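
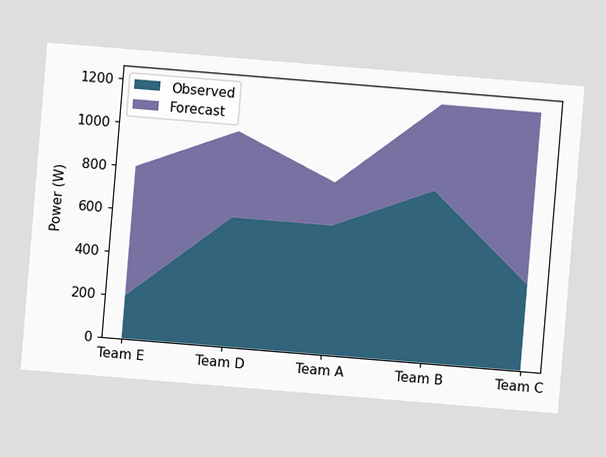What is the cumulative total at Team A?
800W

The chart is tilted about 5° clockwise. The stacked total at Team A reaches 800W.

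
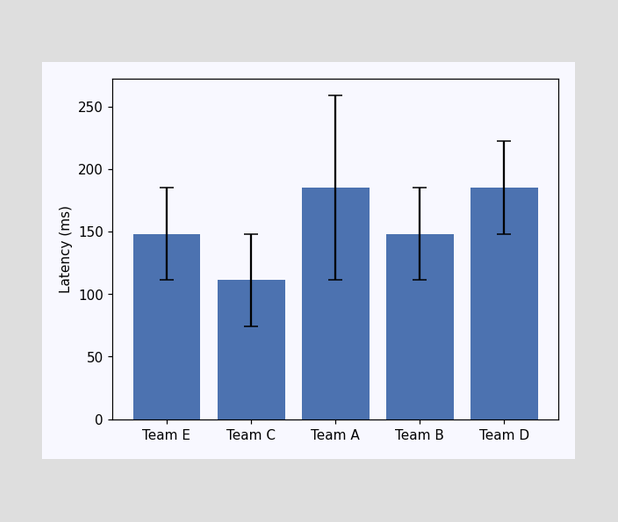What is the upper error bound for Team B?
185ms

The Team B bar's upper whisker reaches 185ms.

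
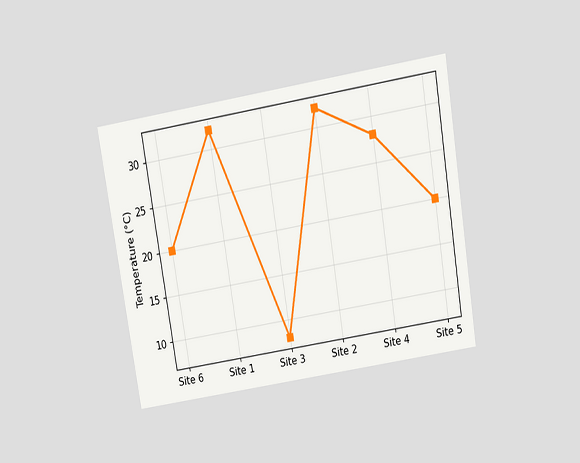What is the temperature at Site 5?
20°C

The chart is tilted about 9° counter-clockwise and viewed slightly from above. At Site 5, the line is at 20°C.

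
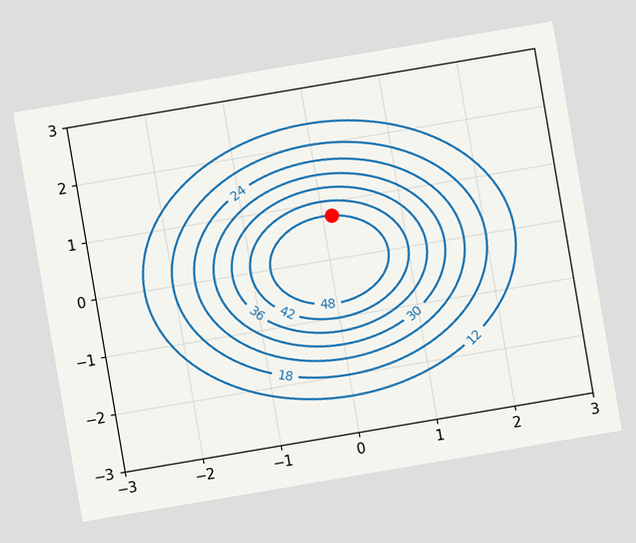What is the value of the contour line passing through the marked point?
The chart is tilted about 10° counter-clockwise. The marked point sits on the contour labelled 48.

48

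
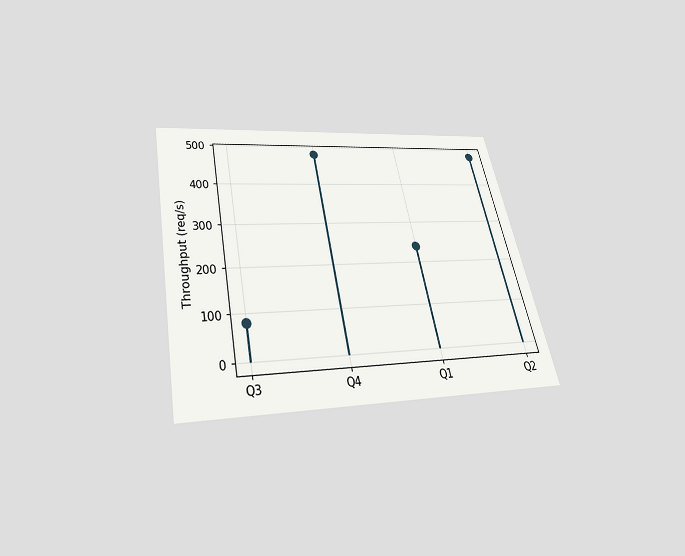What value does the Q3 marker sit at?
The chart is tilted about 12° counter-clockwise and viewed slightly from below. The Q3 marker sits at 80req/s.

80req/s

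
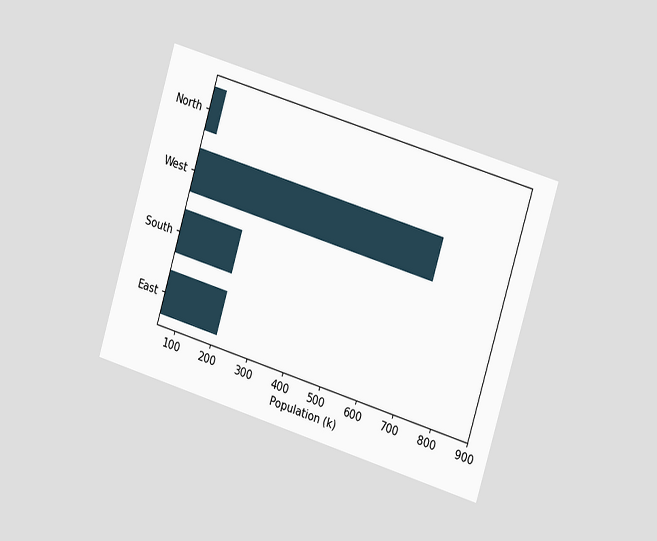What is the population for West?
714k

The chart is tilted about 17° clockwise and viewed slightly from the right. Reading along the chart's x-axis, the West bar reaches 714k.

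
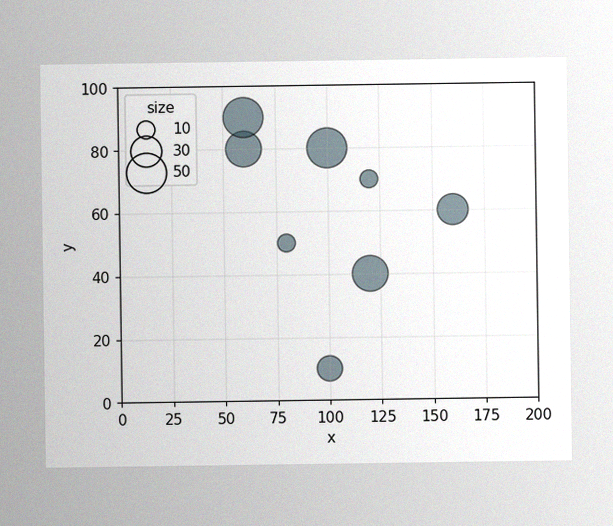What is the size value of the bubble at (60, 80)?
The image has some photo noise and uneven lighting. Matching the bubble at (60, 80) against the size legend gives 40.

40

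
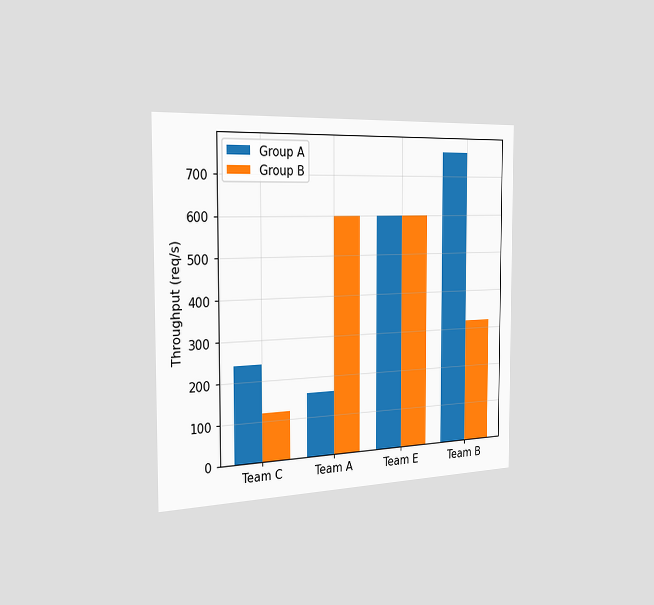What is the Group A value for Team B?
The chart is viewed slightly from the left. The Group A bar at Team B reaches 760req/s on the y-axis.

760req/s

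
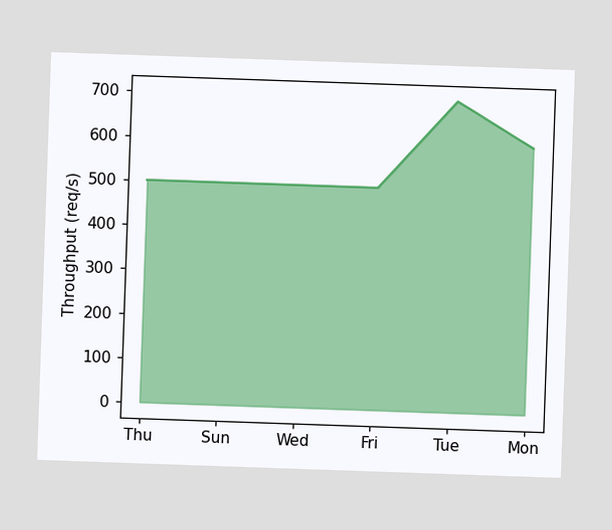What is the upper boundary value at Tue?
700req/s

At Tue the upper boundary is at 700req/s.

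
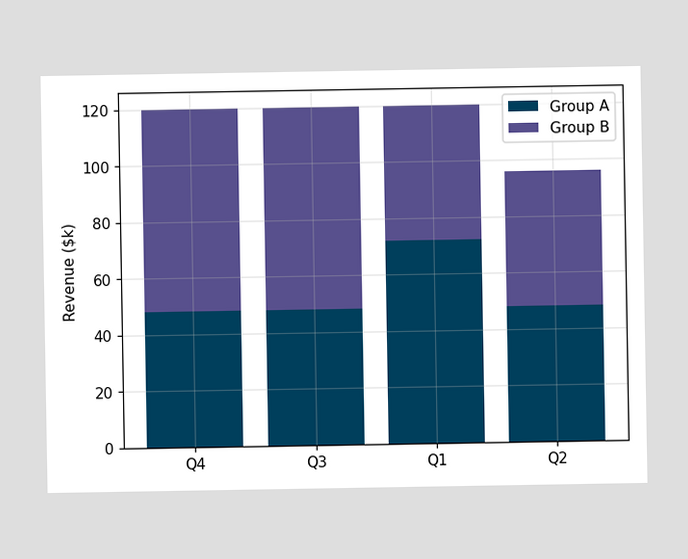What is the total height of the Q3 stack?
$120k

The Q3 stack's top reaches $120k on the y-axis.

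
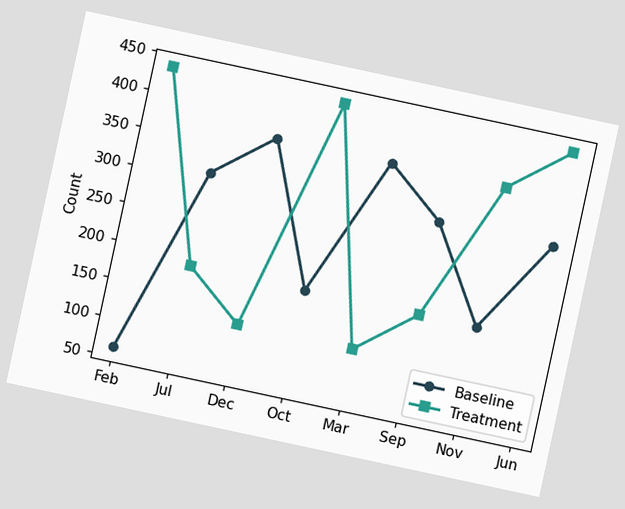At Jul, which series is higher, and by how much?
Baseline, by 124

The chart is tilted about 12° clockwise. At Jul, Baseline sits above the other line by 124.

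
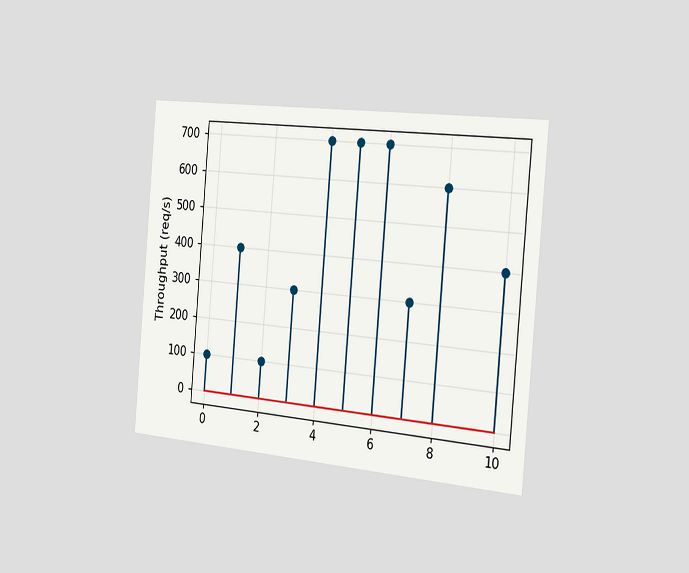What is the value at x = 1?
The chart is tilted about 5° clockwise and viewed slightly from the right. The stem at x=1 reaches 400req/s.

400req/s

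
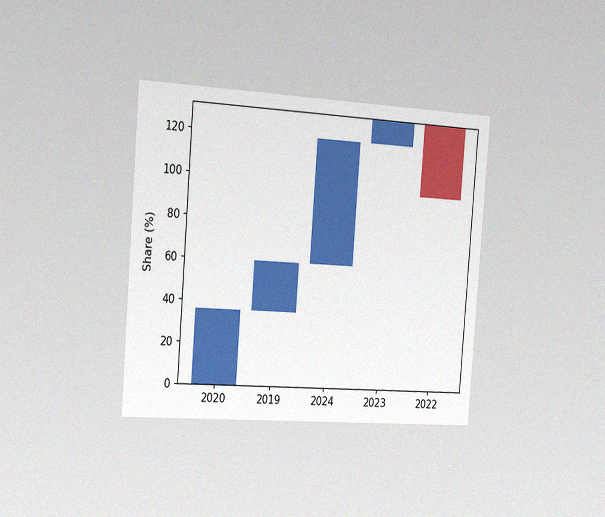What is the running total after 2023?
132%

The chart is tilted about 4° clockwise and viewed slightly from the left, with some photo noise. After 2023 the running total reaches 132%.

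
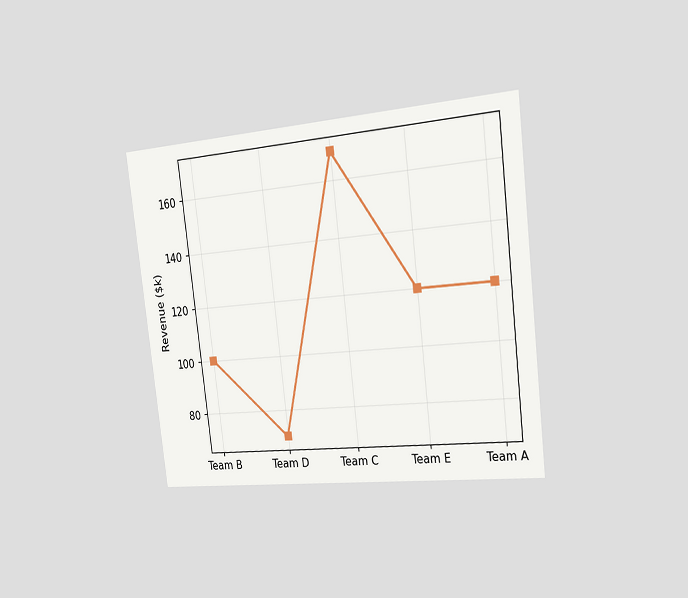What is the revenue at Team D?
The chart is tilted about 7° counter-clockwise and viewed slightly from the right. At Team D, the line is at $70k.

$70k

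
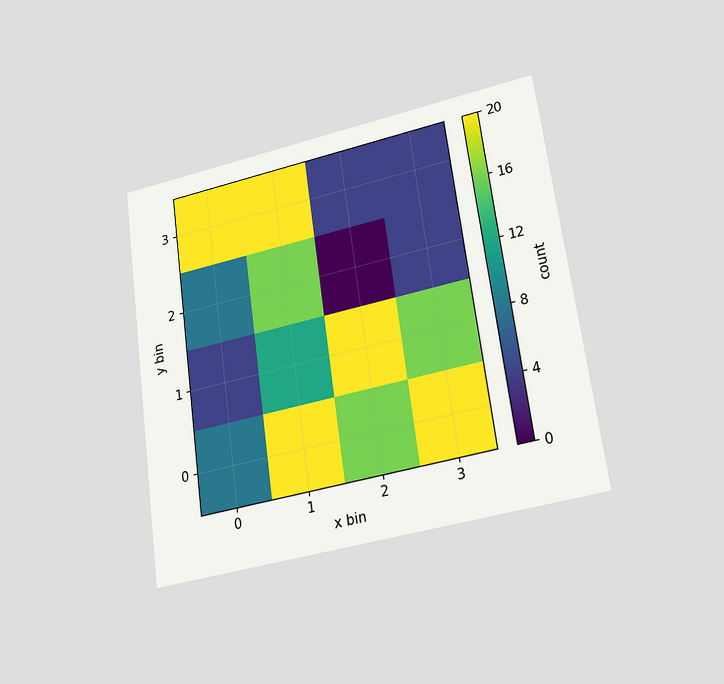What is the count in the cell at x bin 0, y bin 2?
The chart is tilted about 8° counter-clockwise and viewed at a slight angle. Matching the cell (0, 2) against the colorbar gives 8.

8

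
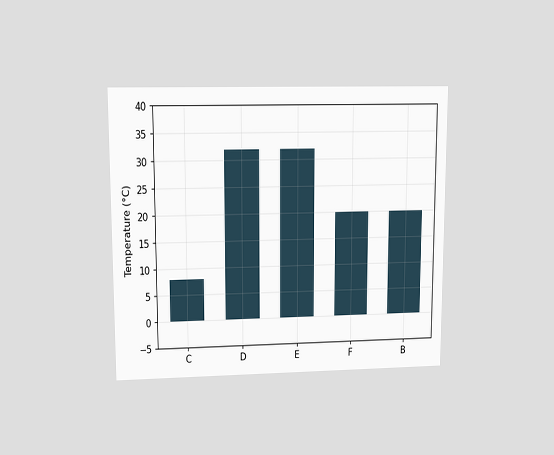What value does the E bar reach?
The chart is viewed at a slight angle. Reading along the chart's y-axis, the E bar reaches 32°C.

32°C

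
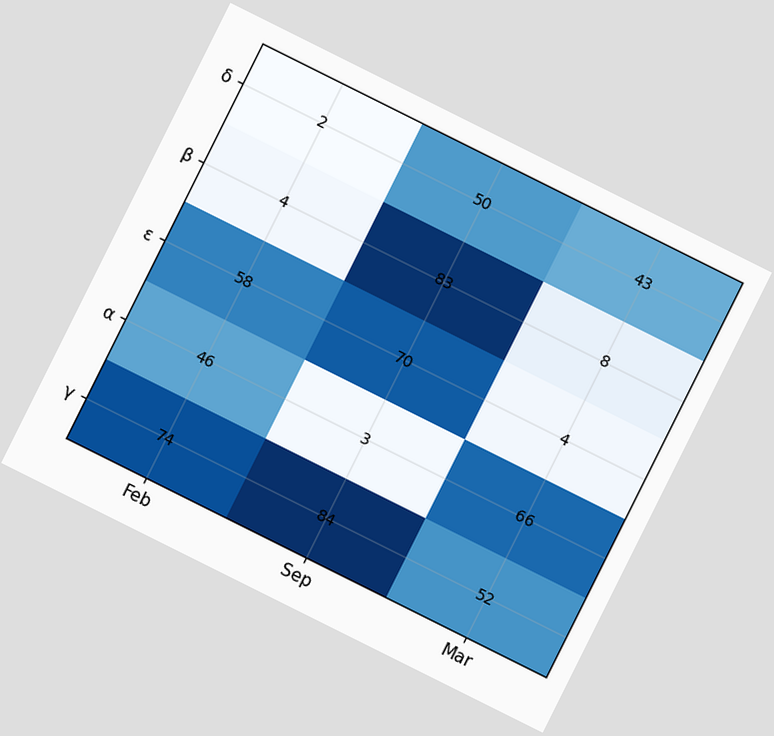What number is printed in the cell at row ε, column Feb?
58

The chart is tilted about 26° clockwise. The (ε, Feb) cell reads 58.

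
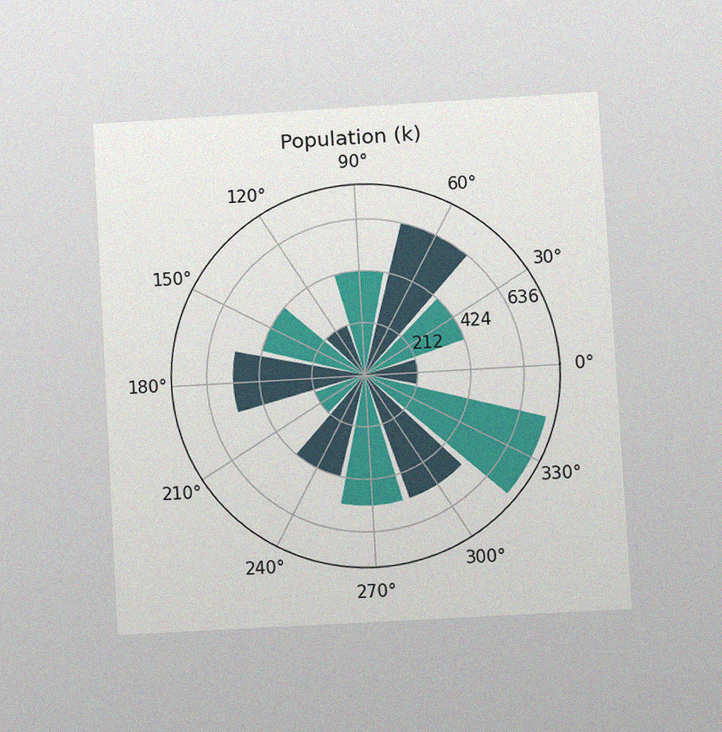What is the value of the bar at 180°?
The chart is tilted about 3° counter-clockwise and viewed at a slight angle, with some photo noise. The bar at 180° reaches 530k on the radial axis.

530k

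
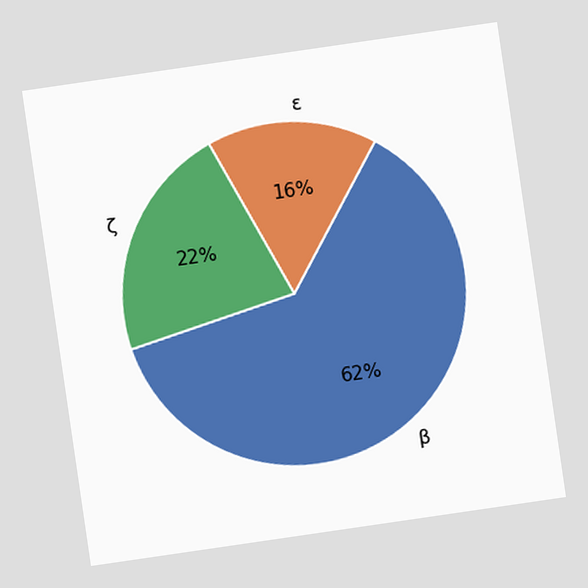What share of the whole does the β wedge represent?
62%

The chart is tilted about 8° counter-clockwise. The β slice takes up 62% of the pie.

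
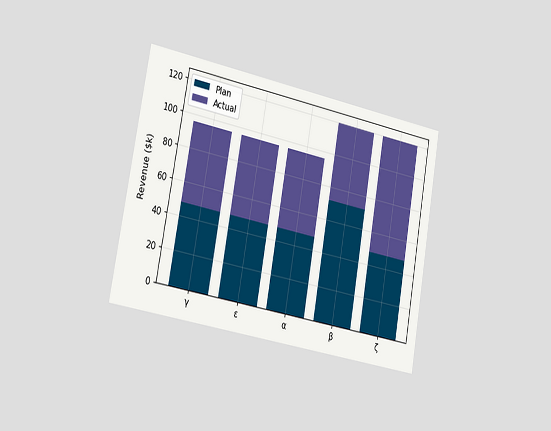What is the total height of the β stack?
The chart is tilted about 10° clockwise and viewed slightly from the left. The β stack's top reaches $120k on the y-axis.

$120k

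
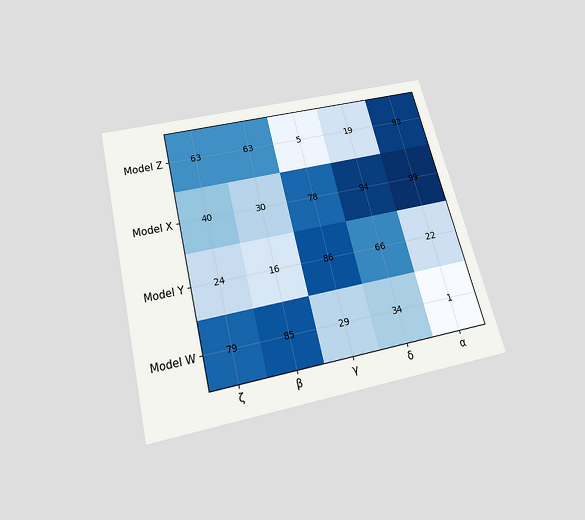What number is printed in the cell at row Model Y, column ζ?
The chart is tilted about 14° counter-clockwise and viewed slightly from below. The (Model Y, ζ) cell reads 24.

24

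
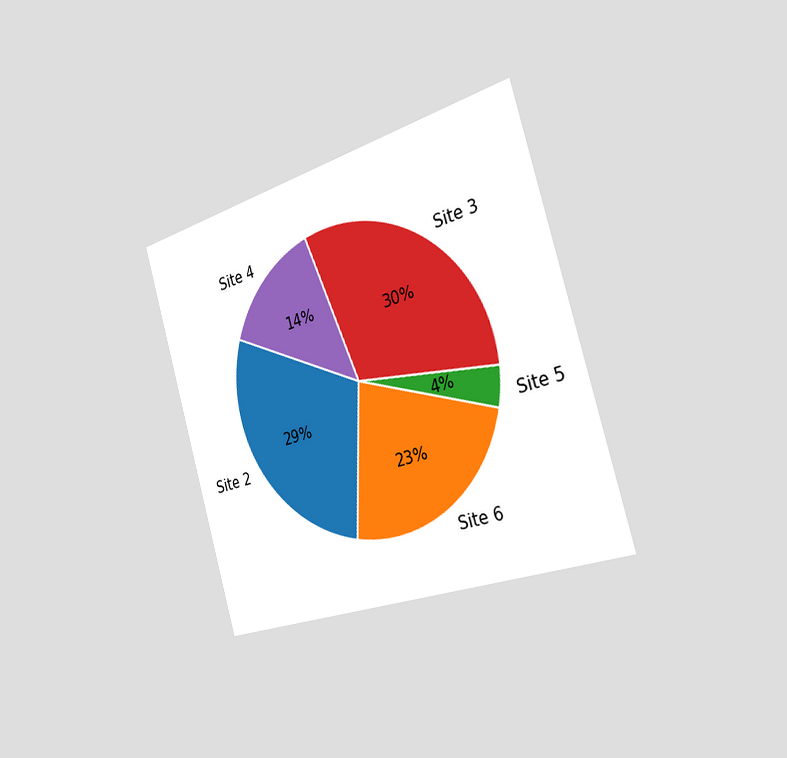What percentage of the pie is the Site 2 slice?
29%

The chart is tilted about 17° counter-clockwise and viewed slightly from the right. The Site 2 slice takes up 29% of the pie.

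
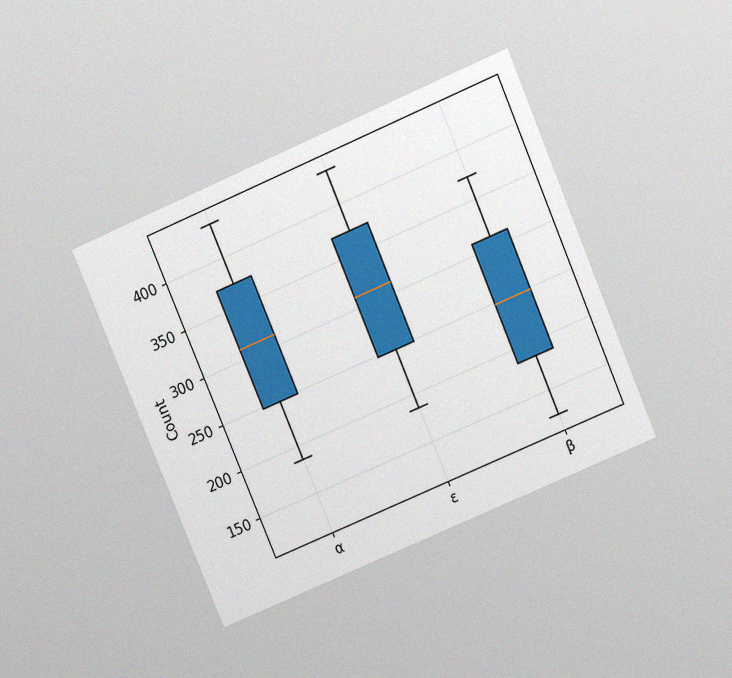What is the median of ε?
310

The chart is tilted about 23° counter-clockwise and viewed slightly from above, with some photo noise. The median line in the ε box sits at 310.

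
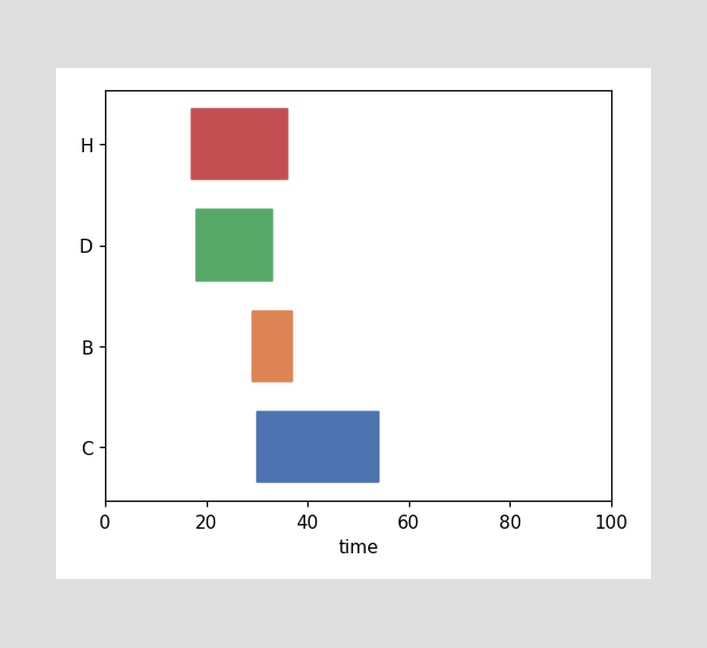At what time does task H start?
17

The H bar begins at t=17.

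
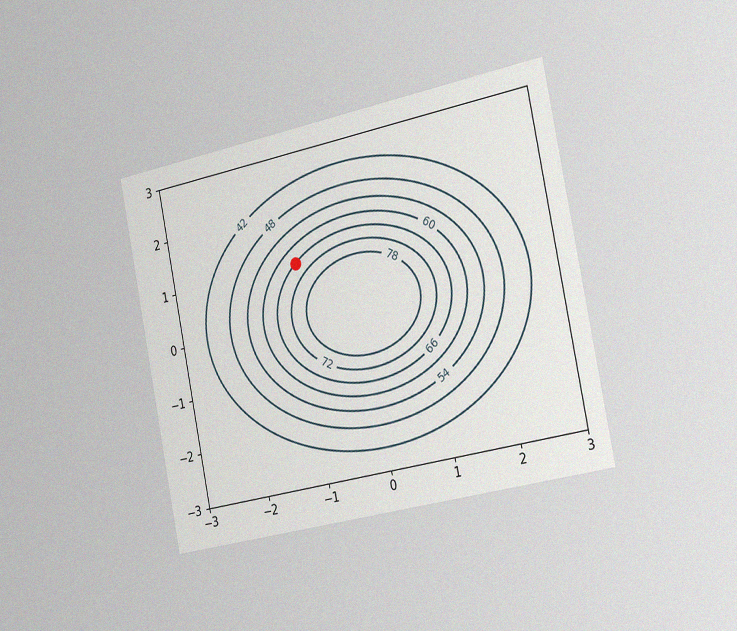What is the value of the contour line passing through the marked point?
The chart is tilted about 11° counter-clockwise and viewed slightly from the right, with some photo noise. The marked point sits on the contour labelled 66.

66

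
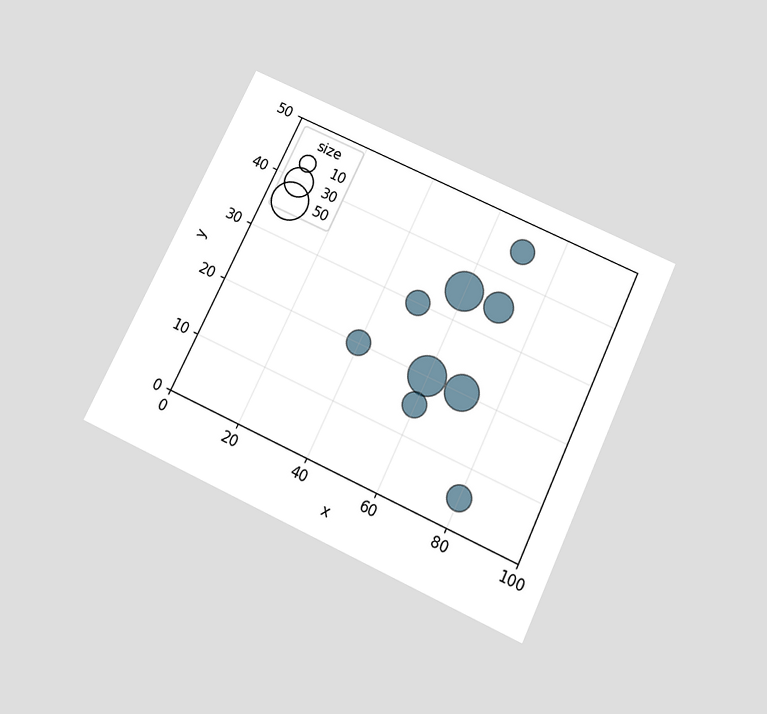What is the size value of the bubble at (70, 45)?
The chart is tilted about 25° clockwise and viewed slightly from below. Matching the bubble at (70, 45) against the size legend gives 20.

20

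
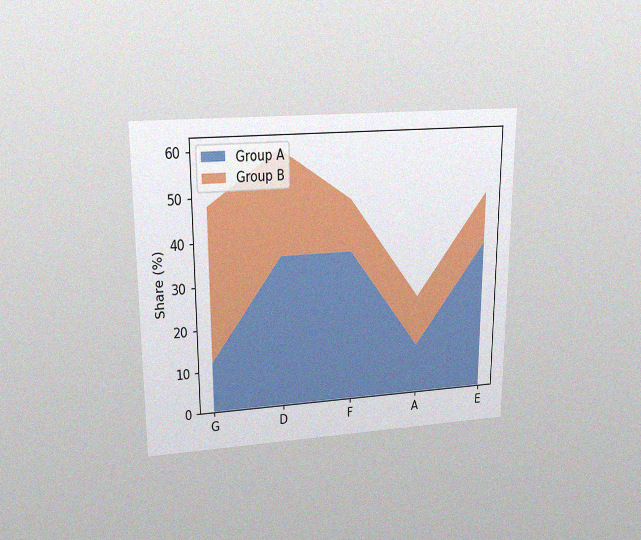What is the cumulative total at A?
The chart is viewed slightly from above, with some photo noise. The stacked total at A reaches 24%.

24%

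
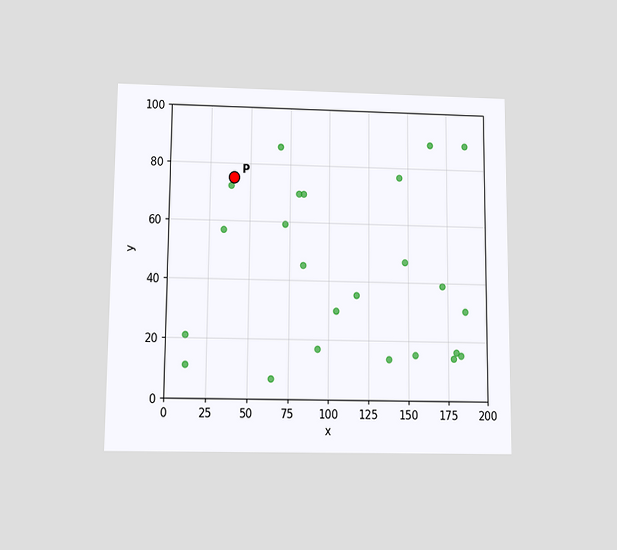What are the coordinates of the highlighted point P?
(40, 75)

The chart is viewed slightly from below. Following the gridlines from P to each axis, P sits at (40, 75).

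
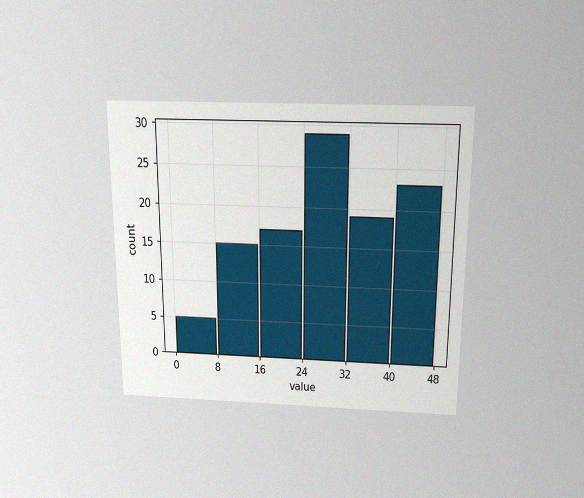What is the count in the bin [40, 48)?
23

The chart is viewed slightly from above, with some photo noise. The [40, 48) bin has height 23.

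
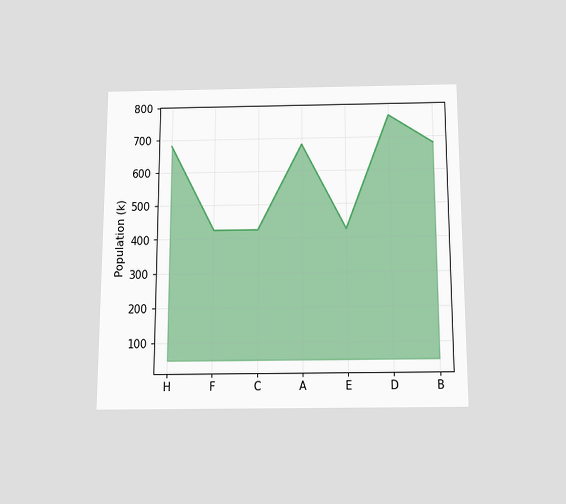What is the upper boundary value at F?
The chart is viewed slightly from below. At F the upper boundary is at 425k.

425k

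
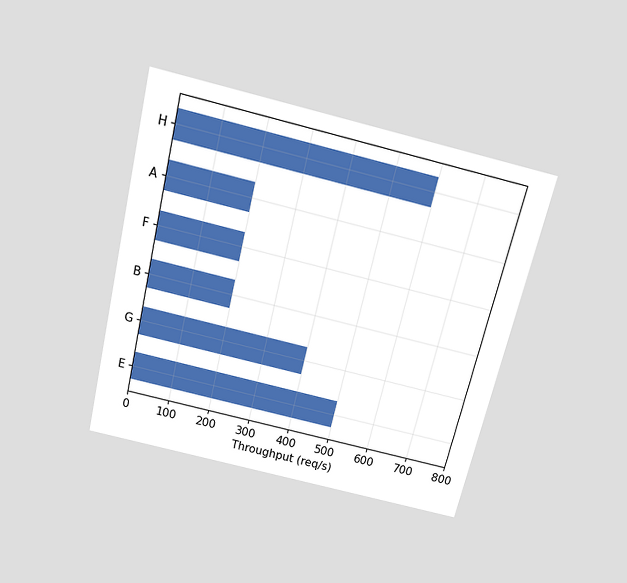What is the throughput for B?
The chart is tilted about 14° clockwise and viewed slightly from above. Reading along the chart's x-axis, the B bar reaches 200req/s.

200req/s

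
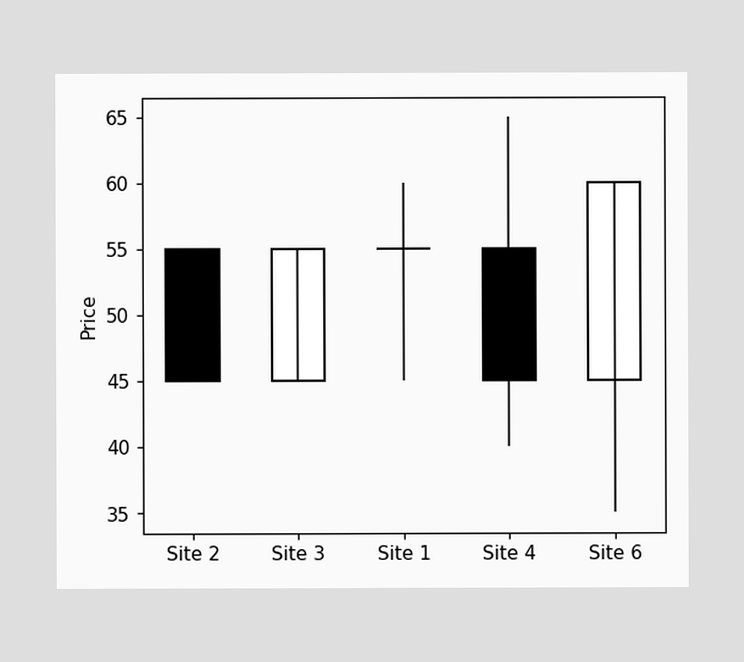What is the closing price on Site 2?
The Site 2 candle closes at 45.

45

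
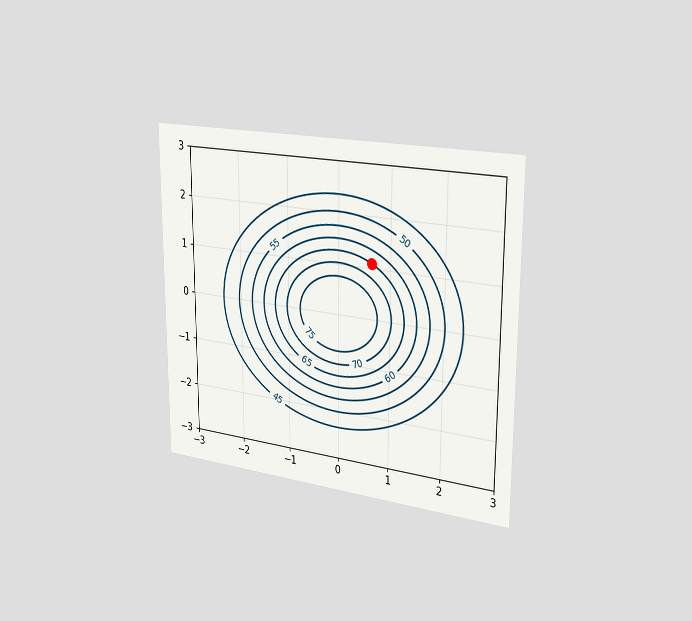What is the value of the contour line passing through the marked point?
The chart is viewed slightly from the right. The marked point sits on the contour labelled 65.

65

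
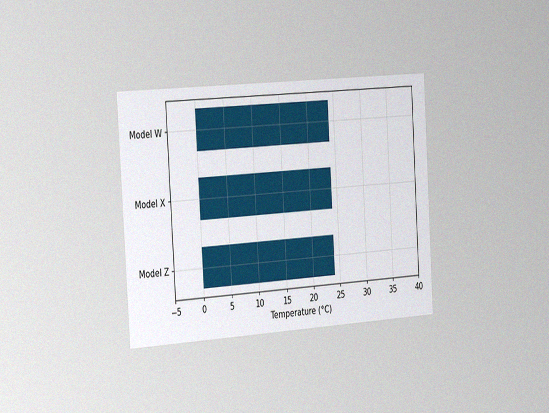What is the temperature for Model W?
The chart is tilted about 3° counter-clockwise and viewed slightly from the left, with some photo noise. Reading along the chart's x-axis, the Model W bar reaches 24°C.

24°C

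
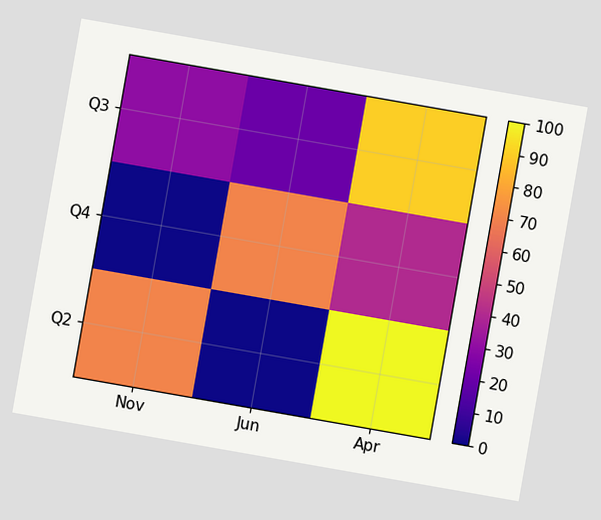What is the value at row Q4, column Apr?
The chart is tilted about 10° clockwise. Matching cell (Q4, Apr) against the colorbar gives 40.

40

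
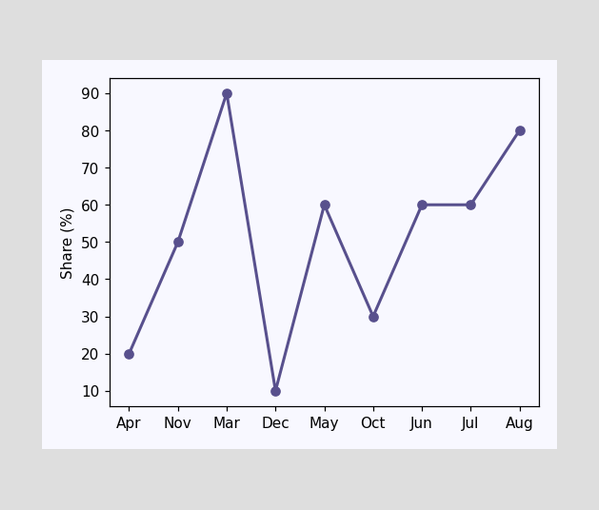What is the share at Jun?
60%

At Jun, the line is at 60%.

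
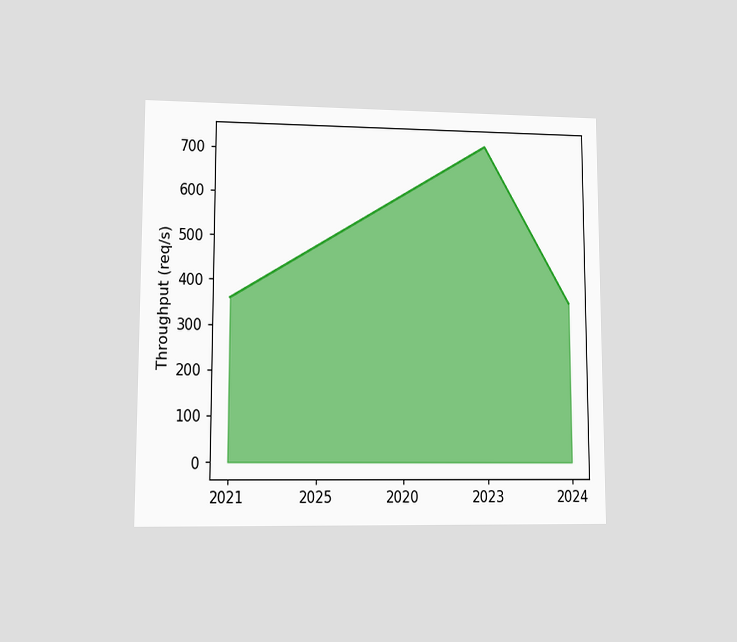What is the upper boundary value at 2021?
The chart is viewed at a slight angle. At 2021 the upper boundary is at 360req/s.

360req/s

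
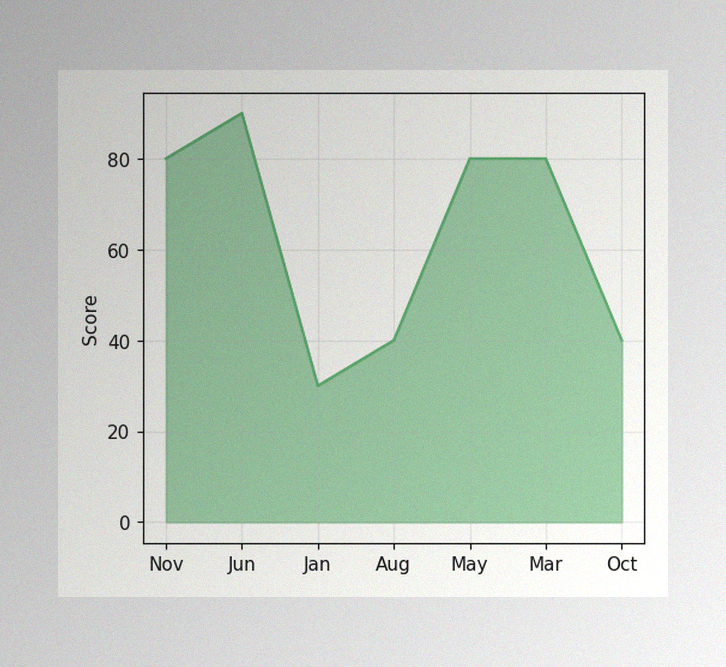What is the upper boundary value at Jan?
30

The image has some photo noise and uneven lighting. At Jan the upper boundary is at 30.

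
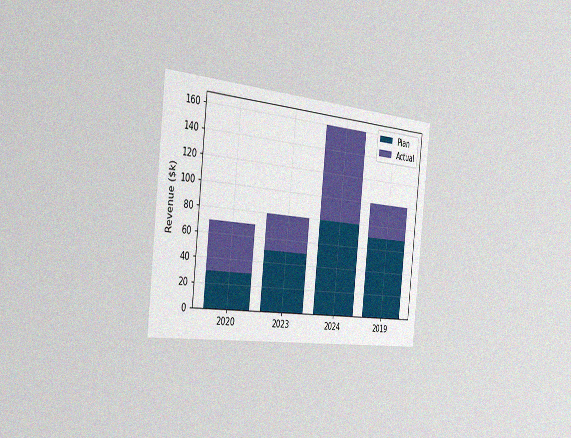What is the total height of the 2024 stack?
$160k

The chart is tilted about 6° clockwise and viewed slightly from the left, with some photo noise. The 2024 stack's top reaches $160k on the y-axis.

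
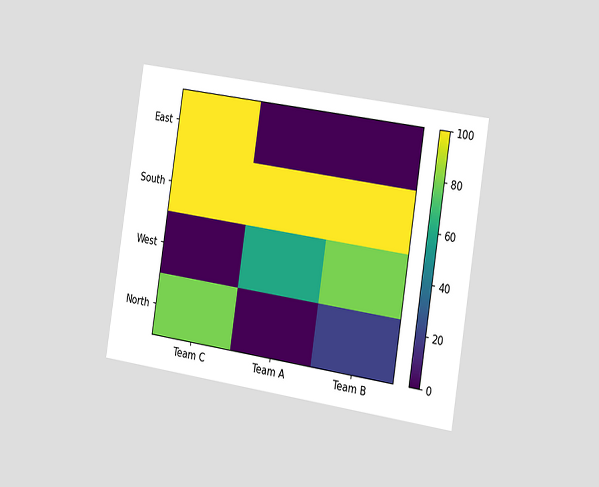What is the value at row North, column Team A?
The chart is tilted about 9° clockwise and viewed slightly from the right. Matching cell (North, Team A) against the colorbar gives 0.

0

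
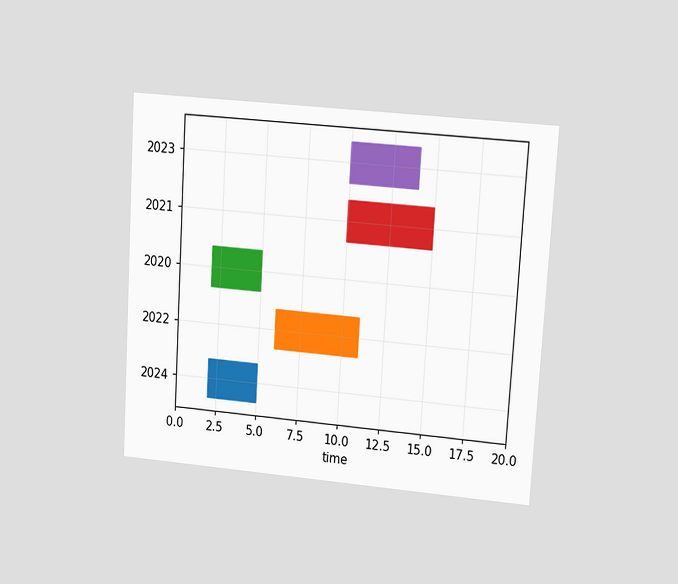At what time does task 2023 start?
10

The chart is tilted about 4° clockwise and viewed at a slight angle. The 2023 bar begins at t=10.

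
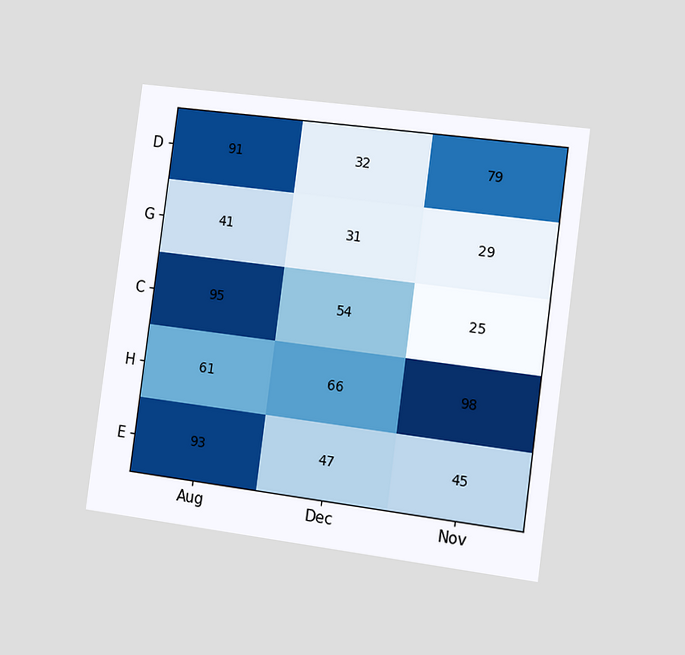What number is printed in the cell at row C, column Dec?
The chart is tilted about 8° clockwise and viewed slightly from the right. The (C, Dec) cell reads 54.

54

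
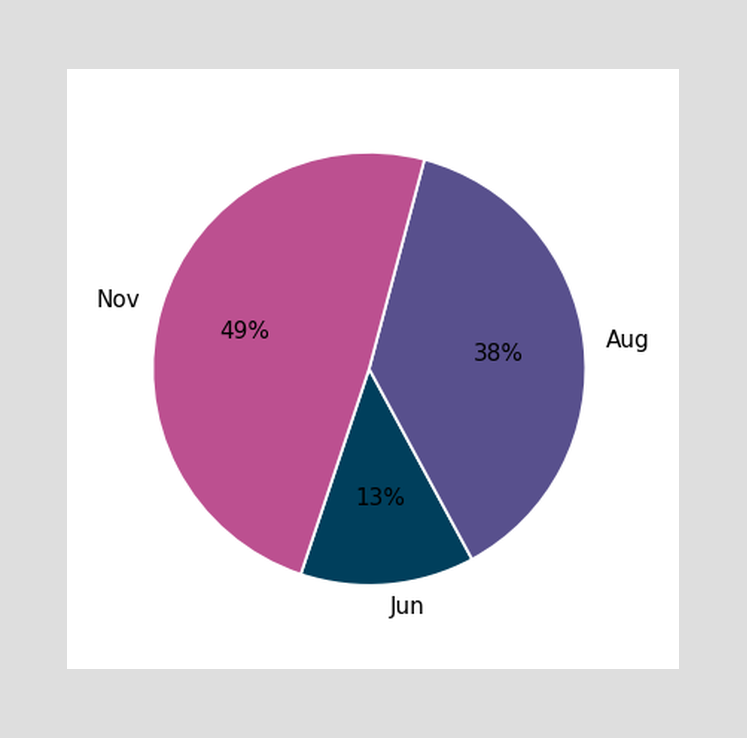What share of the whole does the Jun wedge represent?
The Jun slice takes up 13% of the pie.

13%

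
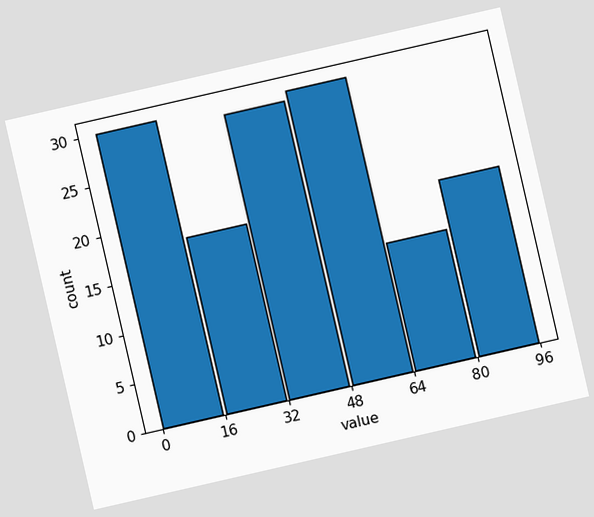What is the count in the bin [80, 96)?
18

The chart is tilted about 13° counter-clockwise. The [80, 96) bin has height 18.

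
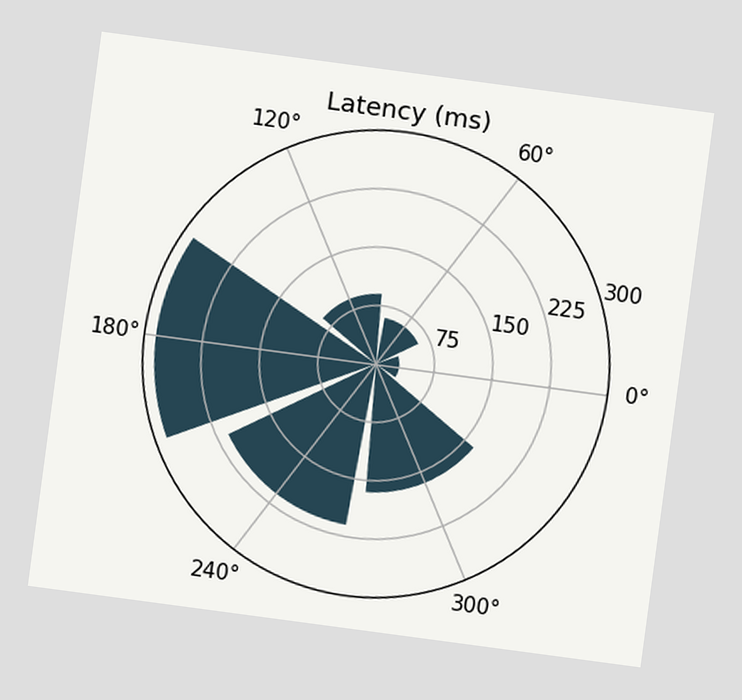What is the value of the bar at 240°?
210ms

The chart is tilted about 8° clockwise. The bar at 240° reaches 210ms on the radial axis.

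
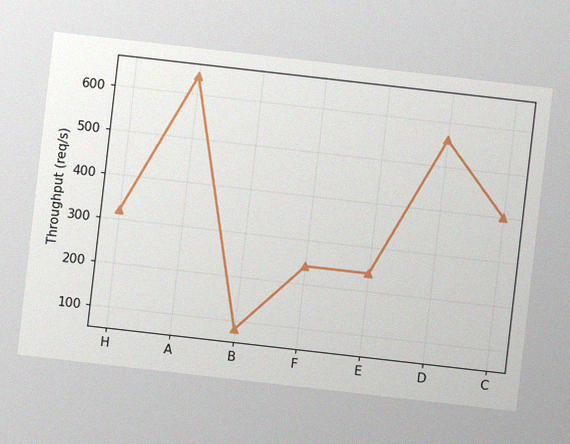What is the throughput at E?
The chart is tilted about 6° clockwise, with some photo noise. At E, the line is at 240req/s.

240req/s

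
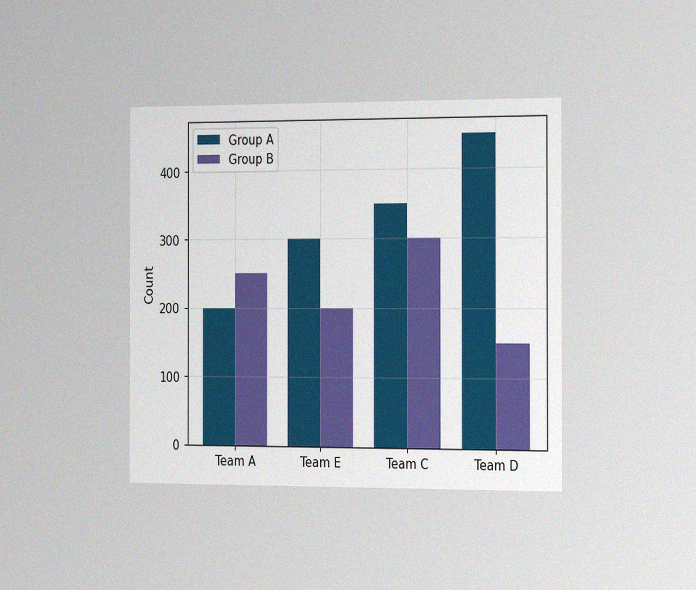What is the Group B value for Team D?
150

The chart is viewed slightly from the right, with some photo noise. The Group B bar at Team D reaches 150 on the y-axis.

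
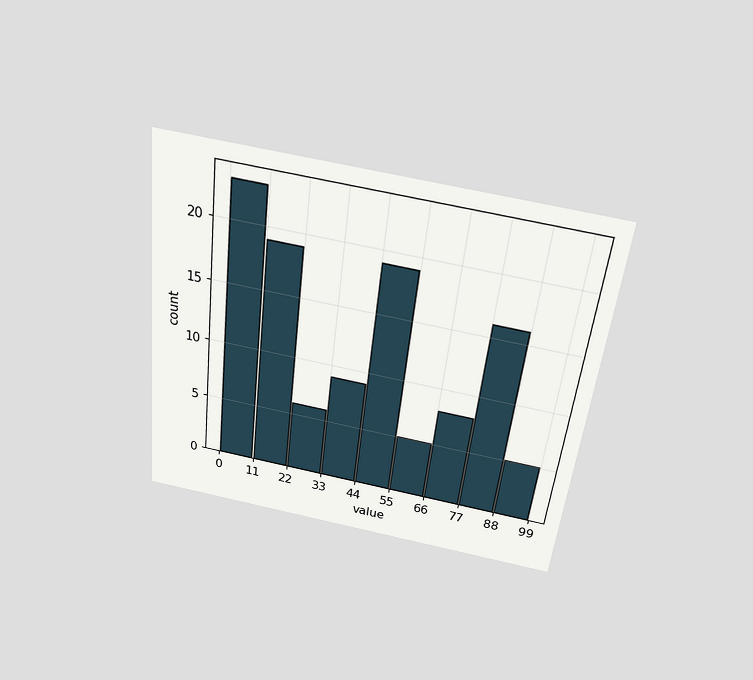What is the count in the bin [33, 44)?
9

The chart is tilted about 7° clockwise and viewed slightly from above. The [33, 44) bin has height 9.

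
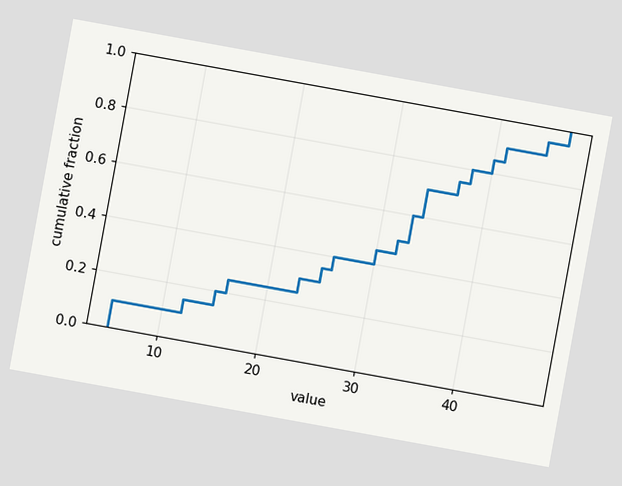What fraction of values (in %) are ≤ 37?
75%

The chart is tilted about 10° clockwise. At x=37 the ECDF step is at 75%.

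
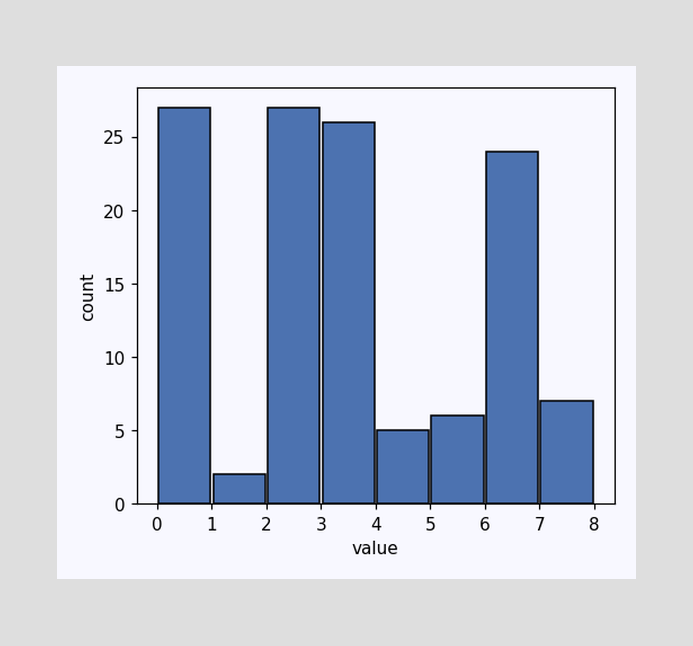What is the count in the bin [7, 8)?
7

The [7, 8) bin has height 7.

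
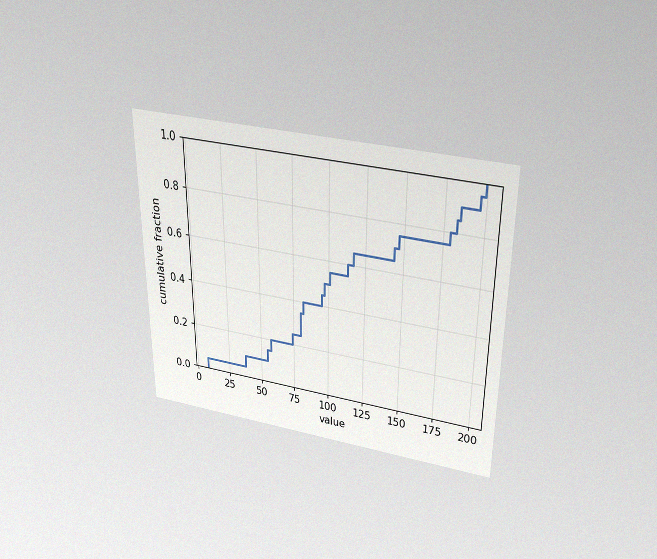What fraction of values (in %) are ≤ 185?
90%

The chart is viewed slightly from above, with some photo noise. At x=185 the ECDF step is at 90%.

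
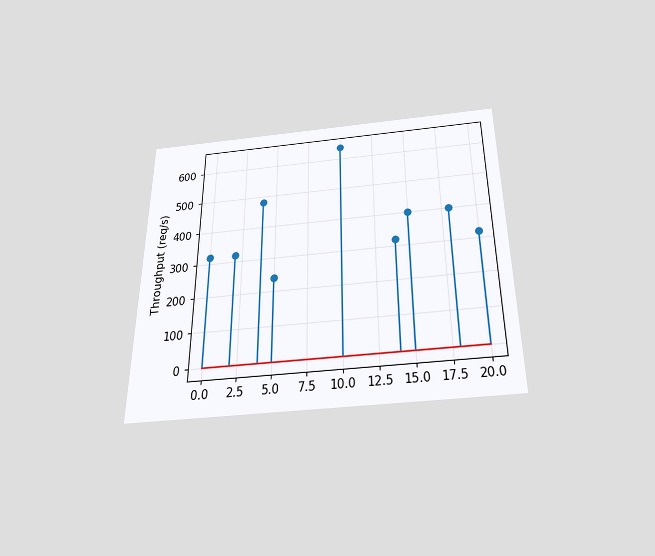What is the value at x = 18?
The chart is viewed slightly from below. The stem at x=18 reaches 400req/s.

400req/s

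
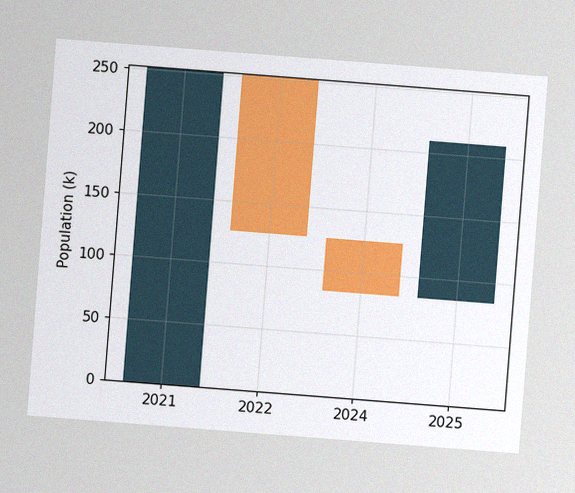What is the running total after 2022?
126k

The chart is tilted about 4° clockwise, with some photo noise. After 2022 the running total reaches 126k.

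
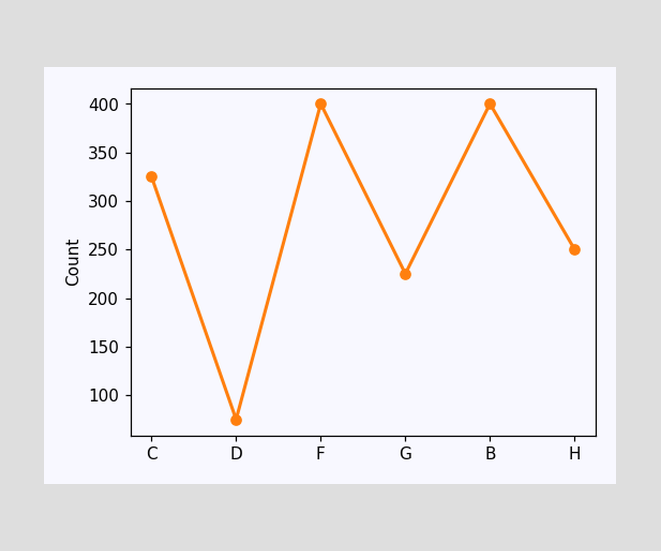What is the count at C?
325

At C, the line is at 325.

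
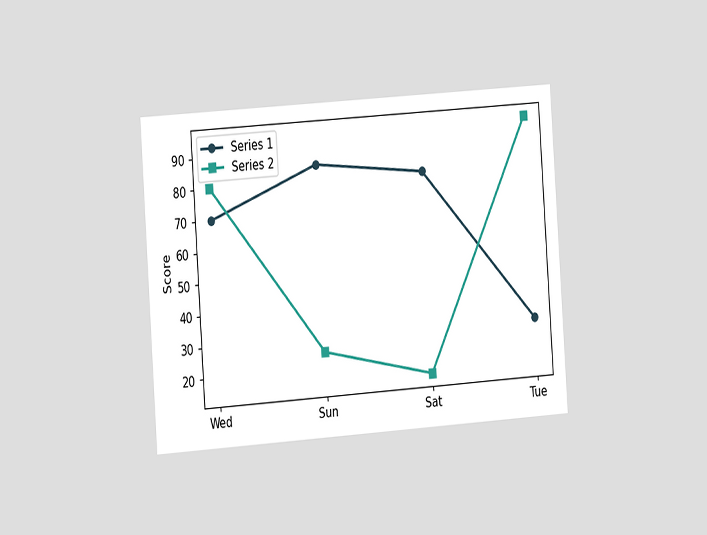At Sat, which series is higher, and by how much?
The chart is tilted about 4° counter-clockwise and viewed slightly from the left. At Sat, Series 1 sits above the other line by 65.

Series 1, by 65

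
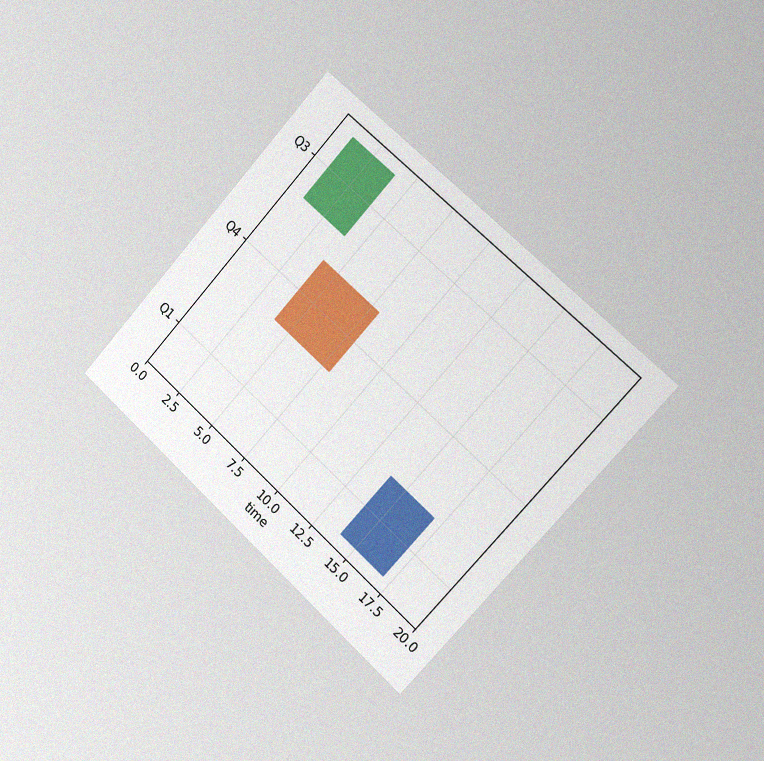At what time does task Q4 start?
The chart is tilted about 42° clockwise and viewed slightly from the right, with some photo noise. The Q4 bar begins at t=4.

4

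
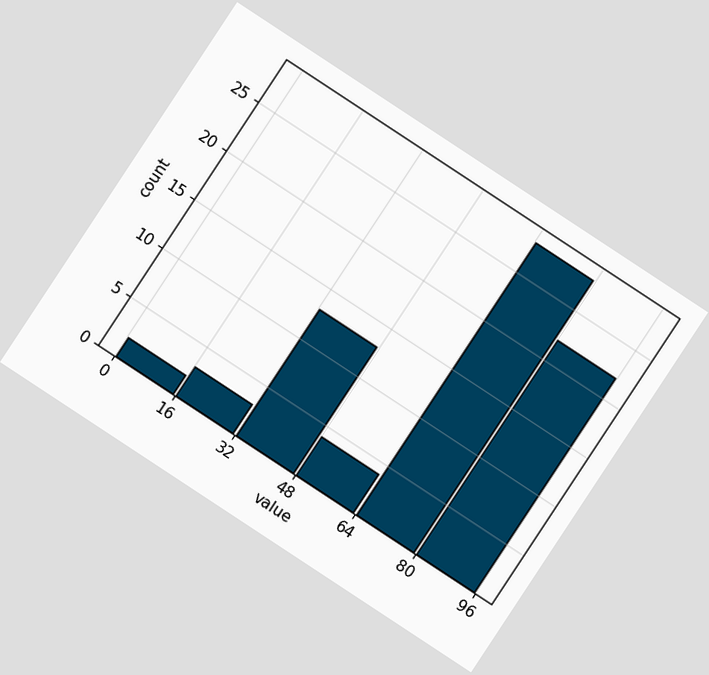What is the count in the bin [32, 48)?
The chart is tilted about 33° clockwise. The [32, 48) bin has height 13.

13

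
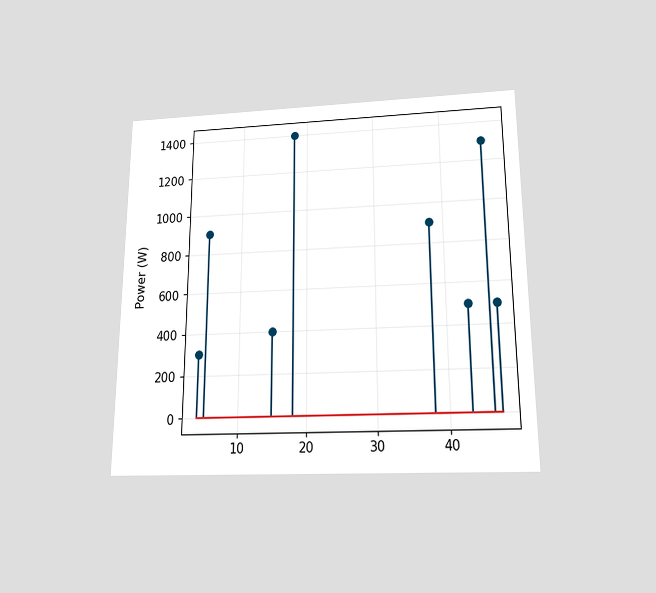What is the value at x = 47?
500W

The chart is viewed slightly from below. The stem at x=47 reaches 500W.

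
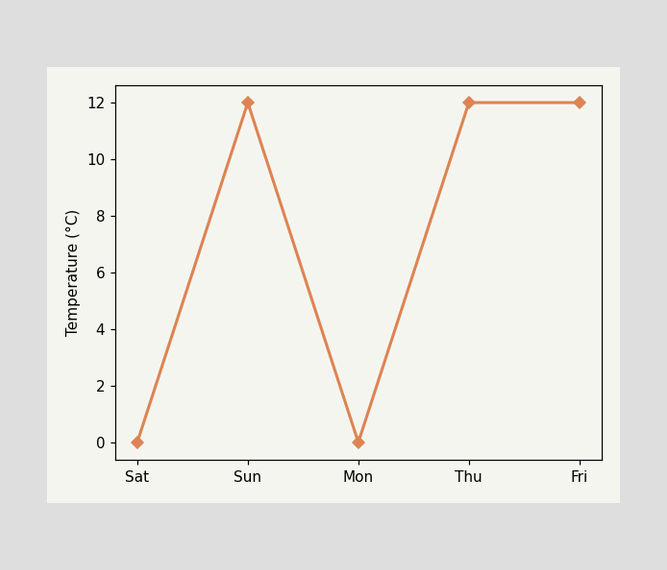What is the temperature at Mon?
0°C

At Mon, the line is at 0°C.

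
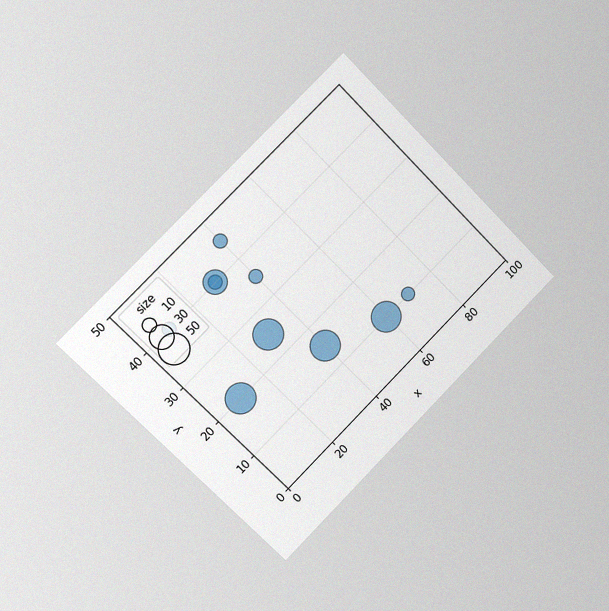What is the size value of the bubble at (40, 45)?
10

The chart is tilted about 45° counter-clockwise and viewed slightly from the left, with some photo noise. Matching the bubble at (40, 45) against the size legend gives 10.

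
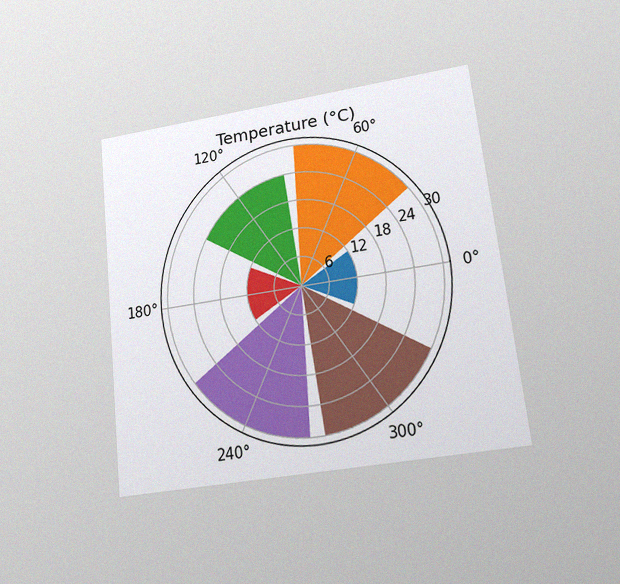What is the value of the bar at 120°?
The chart is tilted about 6° counter-clockwise and viewed at a slight angle, with some photo noise. The bar at 120° reaches 24°C on the radial axis.

24°C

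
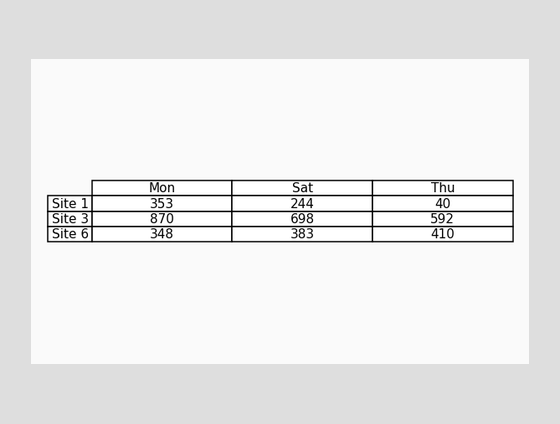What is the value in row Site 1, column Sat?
The (Site 1, Sat) cell reads 244.

244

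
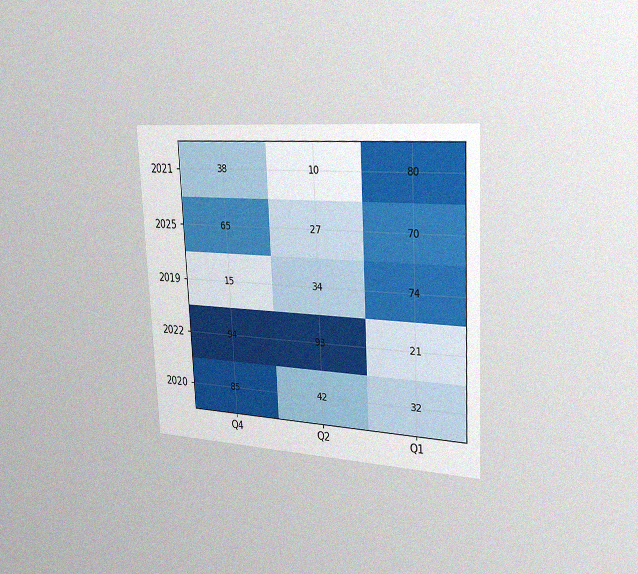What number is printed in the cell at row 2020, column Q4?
85

The chart is tilted about 3° counter-clockwise and viewed slightly from the right, with some photo noise. The (2020, Q4) cell reads 85.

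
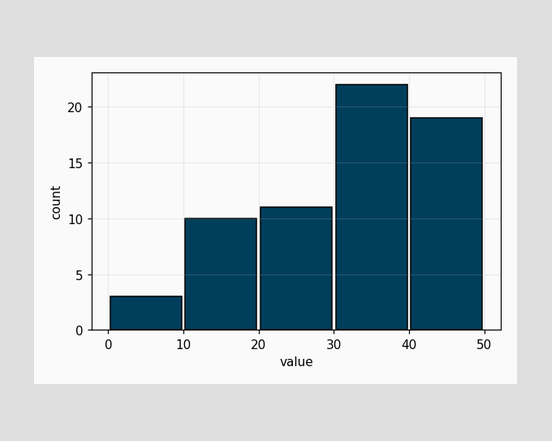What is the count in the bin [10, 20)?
The [10, 20) bin has height 10.

10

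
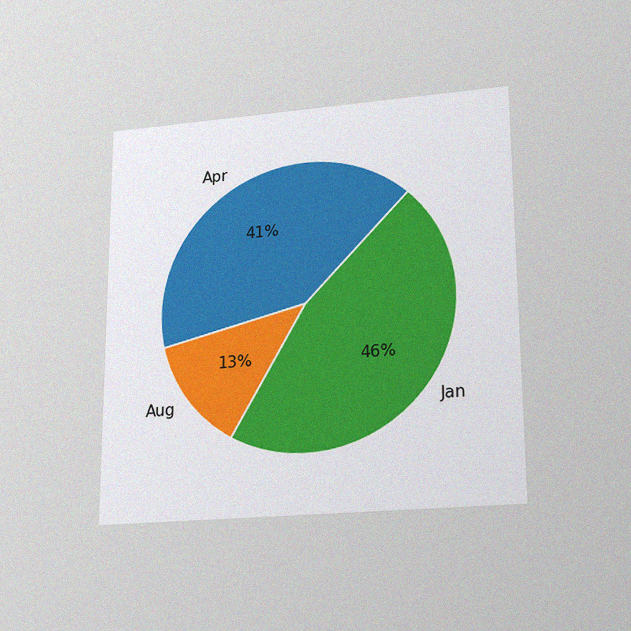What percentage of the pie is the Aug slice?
The chart is viewed slightly from below, with some photo noise. The Aug slice takes up 13% of the pie.

13%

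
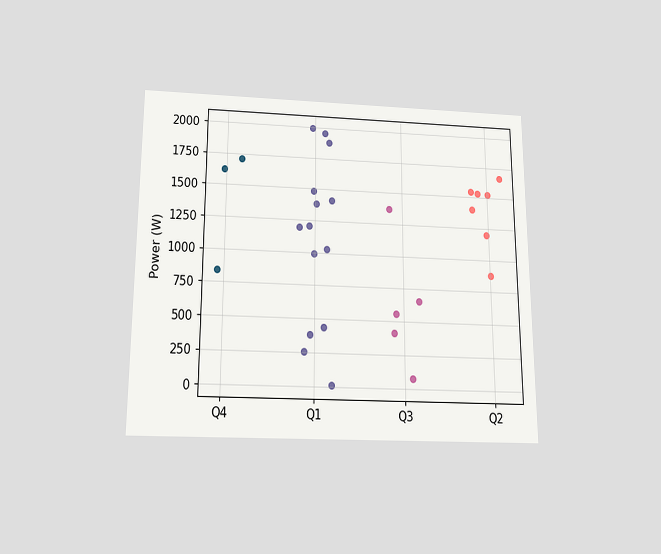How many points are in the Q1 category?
The chart is viewed slightly from below. Counting the markers in the Q1 column gives 14.

14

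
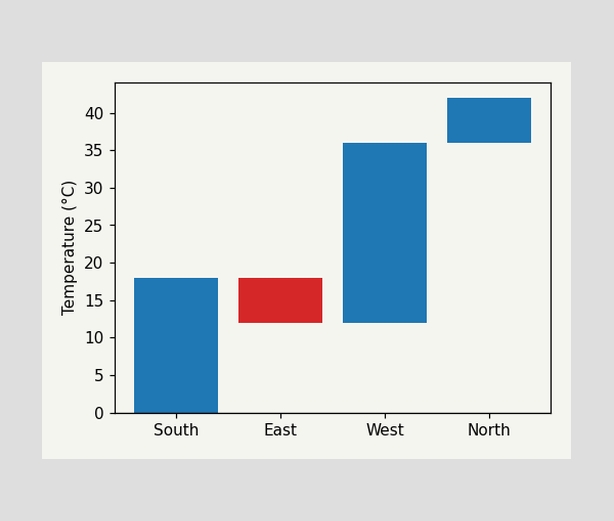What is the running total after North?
42°C

After North the running total reaches 42°C.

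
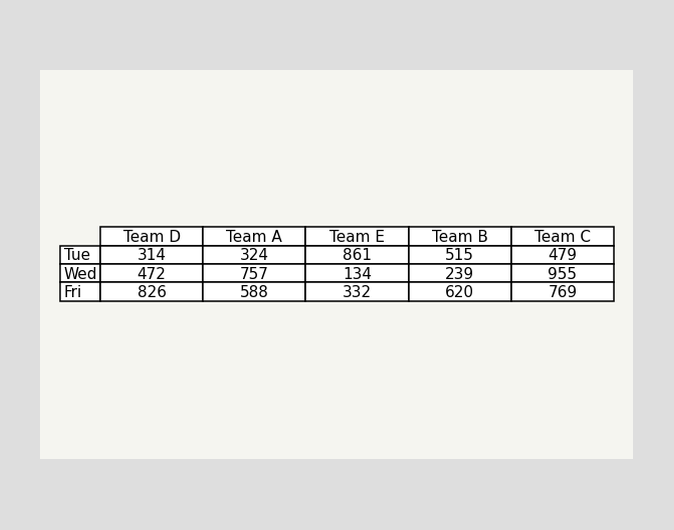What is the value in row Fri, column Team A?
The (Fri, Team A) cell reads 588.

588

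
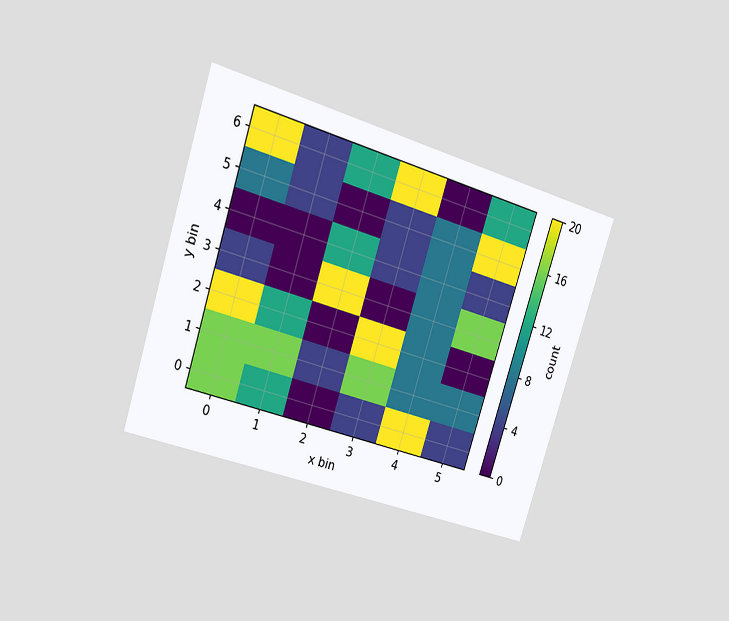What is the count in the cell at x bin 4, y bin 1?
The chart is tilted about 18° clockwise and viewed at a slight angle. Matching the cell (4, 1) against the colorbar gives 8.

8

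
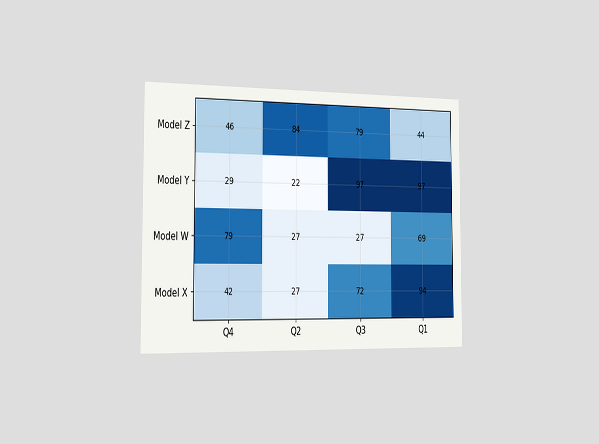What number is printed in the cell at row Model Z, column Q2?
84

The chart is viewed slightly from the left. The (Model Z, Q2) cell reads 84.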